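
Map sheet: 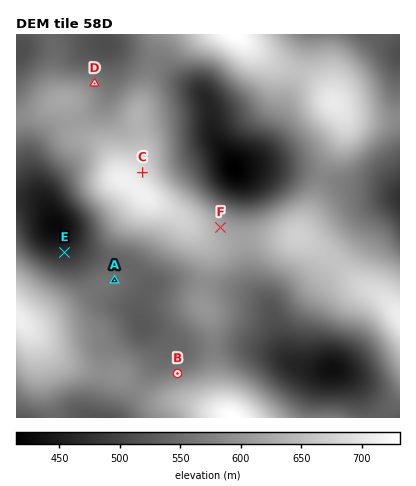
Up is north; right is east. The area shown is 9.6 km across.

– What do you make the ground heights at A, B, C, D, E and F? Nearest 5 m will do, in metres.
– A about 555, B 575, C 690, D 575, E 470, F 625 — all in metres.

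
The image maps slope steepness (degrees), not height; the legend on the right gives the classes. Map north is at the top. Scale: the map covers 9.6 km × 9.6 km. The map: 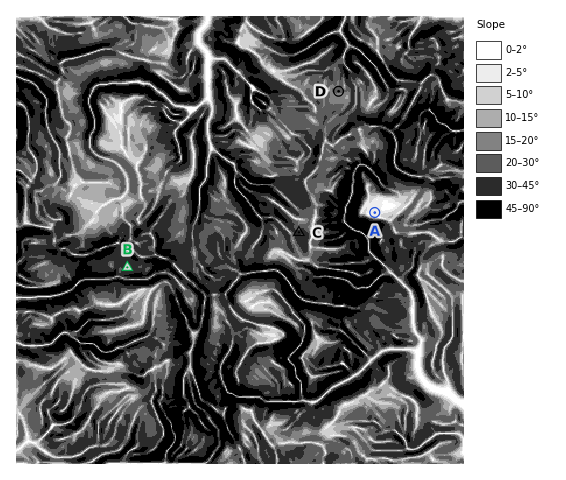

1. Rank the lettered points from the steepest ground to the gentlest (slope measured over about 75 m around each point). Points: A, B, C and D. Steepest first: B C D A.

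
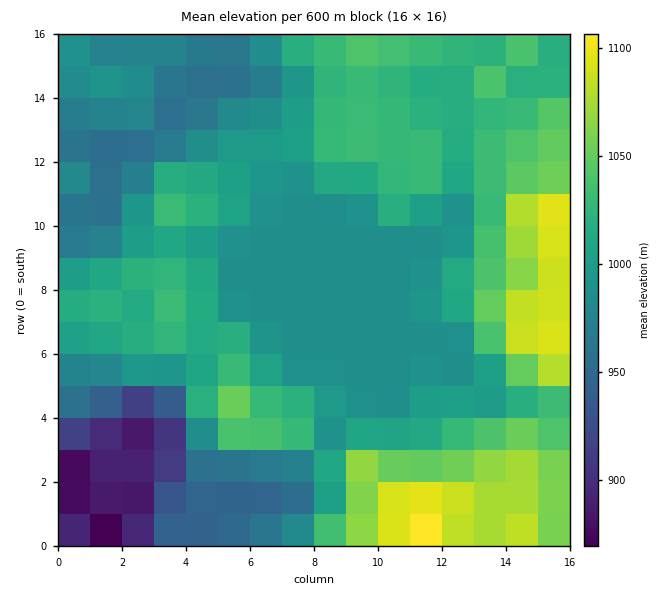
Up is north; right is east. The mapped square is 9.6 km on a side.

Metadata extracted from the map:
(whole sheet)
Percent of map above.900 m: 96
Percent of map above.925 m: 94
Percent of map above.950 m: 91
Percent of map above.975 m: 79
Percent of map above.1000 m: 51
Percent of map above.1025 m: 31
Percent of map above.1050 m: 14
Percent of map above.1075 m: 7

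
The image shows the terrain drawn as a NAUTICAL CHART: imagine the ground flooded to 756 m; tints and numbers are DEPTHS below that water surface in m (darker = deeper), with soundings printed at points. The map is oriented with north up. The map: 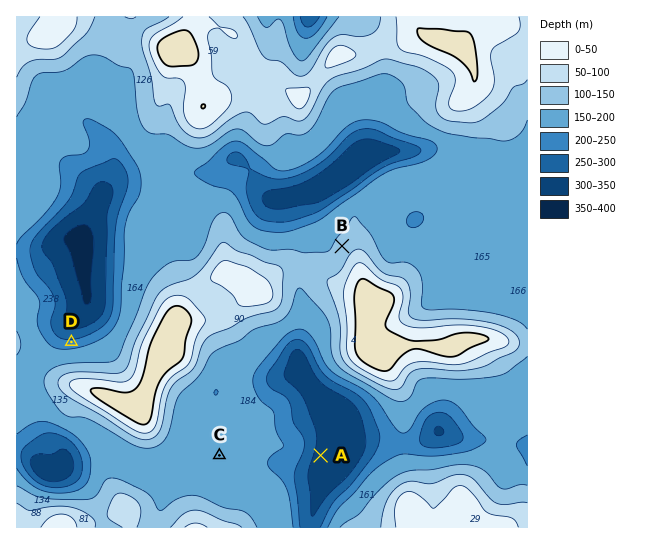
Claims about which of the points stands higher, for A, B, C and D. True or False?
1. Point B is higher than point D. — True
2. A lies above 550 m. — False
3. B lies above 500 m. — True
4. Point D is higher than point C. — False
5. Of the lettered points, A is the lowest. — True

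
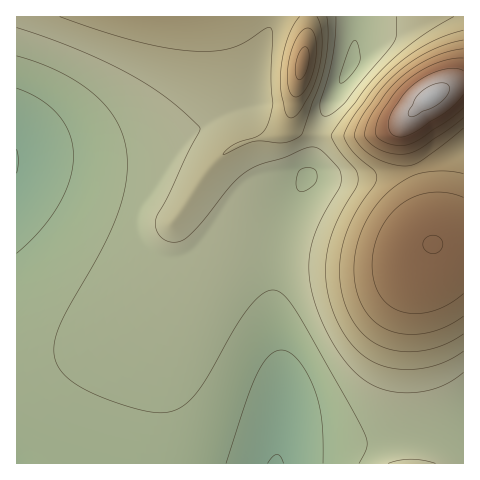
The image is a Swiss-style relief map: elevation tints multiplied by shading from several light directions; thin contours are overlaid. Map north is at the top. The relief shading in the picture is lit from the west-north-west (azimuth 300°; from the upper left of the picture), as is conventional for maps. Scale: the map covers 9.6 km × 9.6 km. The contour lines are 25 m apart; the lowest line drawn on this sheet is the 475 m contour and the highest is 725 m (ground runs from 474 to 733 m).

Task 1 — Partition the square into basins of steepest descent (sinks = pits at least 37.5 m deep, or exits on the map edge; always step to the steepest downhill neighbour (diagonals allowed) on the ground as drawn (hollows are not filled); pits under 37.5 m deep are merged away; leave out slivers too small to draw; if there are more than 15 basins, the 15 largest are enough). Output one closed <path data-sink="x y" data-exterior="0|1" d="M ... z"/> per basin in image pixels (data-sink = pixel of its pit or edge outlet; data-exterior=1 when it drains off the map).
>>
<path data-sink="276 463" data-exterior="1" d="M308 16l-90 1 8 22 12 58 13 43-21 9-18 16-33 49 0 2 24 22 1 7-9 18-16 20-26 23-31 23-33 18-32 14-24 7-17 2 1 94 447-1 0-380-10 1-20 10-10 7-24 23-17 9-29 3-24 0-30-6-9-8 0-10 14-62z"/><path data-sink="17 161" data-exterior="1" d="M217 16l-201 1 1 353 16-2 24-7 32-14 33-18 45-34 19-21 12-17 6-12 0-4-25-25 0-2 33-49 18-16 21-9-13-43-12-58z"/><path data-sink="349 68" data-exterior="0" d="M463 16l-154 0-4 34-14 62 1 12 8 6 7 3 23 3 39-1 14-2 14-6 27-26 30-17 10-2z"/>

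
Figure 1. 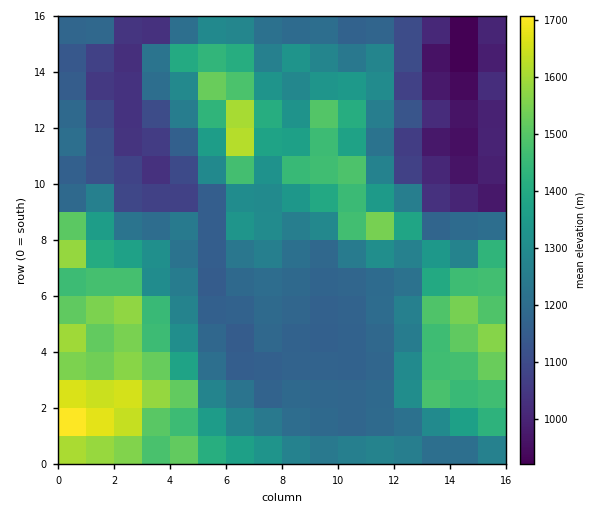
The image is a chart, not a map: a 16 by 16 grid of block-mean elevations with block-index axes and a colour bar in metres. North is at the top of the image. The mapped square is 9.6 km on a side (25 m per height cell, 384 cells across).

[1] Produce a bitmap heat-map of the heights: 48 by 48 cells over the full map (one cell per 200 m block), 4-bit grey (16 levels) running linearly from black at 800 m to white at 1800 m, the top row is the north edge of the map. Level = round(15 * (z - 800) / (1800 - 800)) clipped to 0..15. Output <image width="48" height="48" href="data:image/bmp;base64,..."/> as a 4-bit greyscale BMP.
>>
<image width="48" height="48" href="data:image/bmp;base64,Qk32BAAAAAAAAHYAAAAoAAAAMAAAADAAAAABAAQAAAAAAIAEAAATCwAAEwsAABAAAAAAAAAAAAAAABEREQAiIiIAMzMzAERERABVVVUAZmZmAHd3dwCIiIgAmZmZAKqqqgC7u7sAzMzMAN3d3QDu7u4A////AMzLu8zMq7y5qqmZiIiHd3h3d3d3ZmZnd8zMy7u7qqu5mpiYiHd3Znd3eId2ZmZnd83d3cuqqaqoiYeIh2ZmZmZ3d3ZmZmZniN7u7d3KqZmZiHeHdmZmZmZmZmZmZnd3iO7t3d3cupq6l3d3dmZmZmZmZmZneImZqu7d3czMuruphnh2ZmZmZmZmZmZ4mqqru93d3dzMzMuodndmZmZmZmZmZniJu6qqu93dzd3czMuYdnZmZmZmZmZmZniKuqqqq93Mzd3Lu8qYdnZVVWZmZmZmZnebqqqqmby7vMzLurqHZmZVVWZmZmZmZneaqqqqqbu7u7vMy5mHZlVVZmVmZmVmZneaqqq7u8u7u7u7updmZlVVZmVVVVVmZmeKqqq8zNy7u7u7qYd2ZlVWZmZVVWZmZmeJuqq8zNy7q7vKqYh2ZVVmZmVVVmZmZmZ4u6q8zMy7q7y7qoh2ZVVmZmZVVmZmZmeIq7u7u8y6vMzLuod2VVVmZmZlVWZmZneKq7u7qrqrvMzLqYdmVVZmZmZmVWZmZmeKvMu7qrmrzMy6mId2VVZmZmZmZmZmZmZ4rLu7qqmrzLuph3d2VWZmZmZmZmZmZmZnq6u7qrmaq6uYd3d2VWZmZmZmZmZmZmZ3mqqrqrqZiZqYh2d2VVZmZmZmZmZmZmZ4qZiqqcu6h5qZh2ZmVWZndmZmZmZnZnd3mJiaqcy6mImYiHZmVWZ3d2ZmZmZ4d4d4iIZ5qsy7qHmHeHZmVWeHh3dmZniZmYdnmHVYqsy7qHh2Z3dmZXiYiHdmZ4m7uph2iHZWibuplndlZ3d2VXmYd3d3eJu7zLl1VndkaJqphmZVZmZmVWiYd3d3iaurvMp1RFVUVWeZdlVFVURERXiId3d3irqqqqp0NDQzM1V4hlRERERFZniHh3iImqqYd3dUMzMzIlVWdlRDQ0RFZ3iHiJqpmqqZhmVUMzMzIlVVVERENERVeYmYiJu5qqqphlVUMyIzMlVVVVRDNERWeqqoeIq6qquodUREMyIzM2ZlVURDRERWetypiIm6qquodkMzMiIjNHdlVUQzRFVmi925iJmqqpqpdUQzIiIiNHZlVEQzRFZnit25iIiZqpiIZVQzIiIiNGZVREMzRVZ3is3KmHiau5d2ZVQzMzIiNGZVREQ0RVaJms3cmHiby5h2ZlVDMzMiM3ZVREM0RWeIm83LmHiJvLmYdmVUMzMiM3ZURENFVWeJqryqh3iJqqqpdlVUQyIjM2ZURDRFZmeJvLyZh3h4mZmZhlREMyIjQ2VURDRVZ2eKvMuYl3d4iIiIhlQzMiIjRGVUMzRFd3iry6qXiHd3d3iIhlQyIiIjQ2VEQyNFeImru6mXiIiHZneHh1QzIiIjM2VERCRVeJmqmamXeIiIdmZ3eGRDIiIiM2VVVDNFZ5qYiJiXZniIiHZmZ2VDIiEiM1VVVTI0RoiHeIeHZmZ3d3dVZ2VUMiEjM1VmZUMiJGZneHd3ZmZmZmZWdlVVQyEjQ2d3dlVEM0RWiHZmZlVVVlVEVUMzMiEjMw=="/>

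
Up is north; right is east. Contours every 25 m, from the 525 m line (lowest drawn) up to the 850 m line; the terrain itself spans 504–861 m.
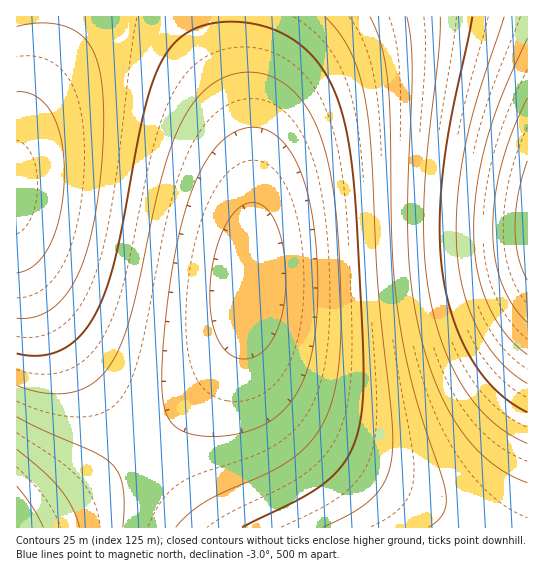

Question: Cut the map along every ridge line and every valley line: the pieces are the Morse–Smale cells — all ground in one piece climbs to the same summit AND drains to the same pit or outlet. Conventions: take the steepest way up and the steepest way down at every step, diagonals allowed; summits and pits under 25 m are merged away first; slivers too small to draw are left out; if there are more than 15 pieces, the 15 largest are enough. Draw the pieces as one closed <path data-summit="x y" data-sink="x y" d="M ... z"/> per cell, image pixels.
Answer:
<path data-summit="527 225" data-sink="250 281" d="M527 16l-299 1 1 26 18 79 5 43 0 90-5 63-7 23-19 32-44 47-33 27 63 81 321-1z"/><path data-summit="17 189" data-sink="250 281" d="M227 16l-180 0-7 46-15 41-9 35 0 107 8 22 15 31 25 43 33 48 46 59 34-28 44-47 19-32 7-23 5-63 0-90-5-43-18-79z"/><path data-summit="17 189" data-sink="17 527" d="M17 245l0 283 25-12 36-21 43-30 22-18-46-58-40-59-28-51z"/><path data-summit="527 225" data-sink="17 527" d="M143 448l-65 47-36 21-25 11 189 1z"/><path data-summit="17 189" data-sink="17 527" d="M46 16l-30 1 1 120 27-91 3-17z"/>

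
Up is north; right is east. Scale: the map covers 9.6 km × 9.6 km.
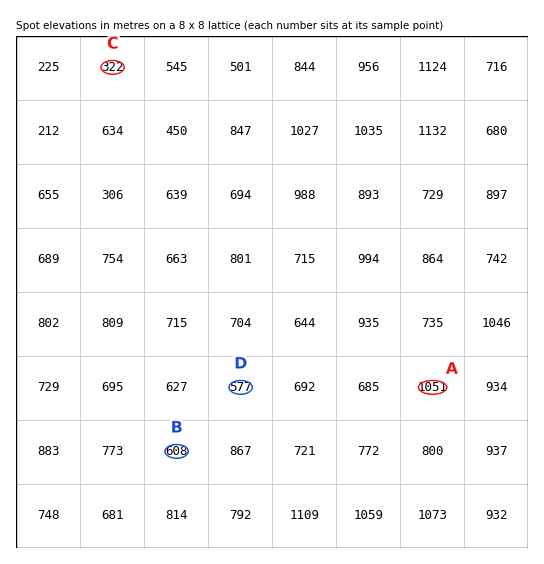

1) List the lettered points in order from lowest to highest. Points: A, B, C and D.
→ C D B A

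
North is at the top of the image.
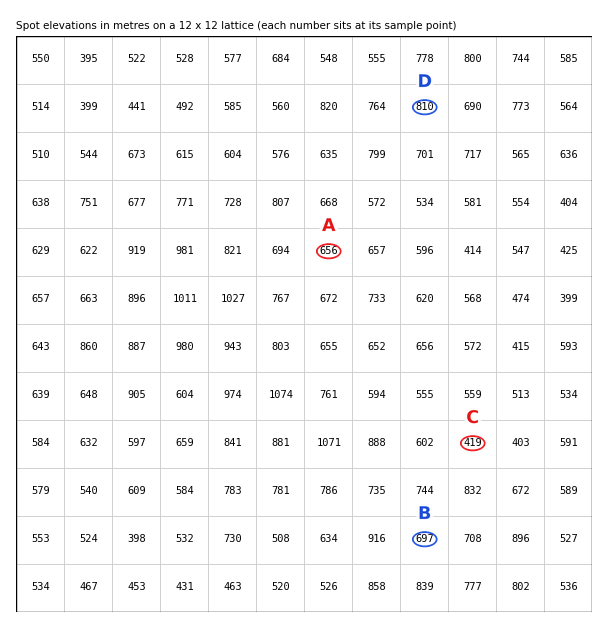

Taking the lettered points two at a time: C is below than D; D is above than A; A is below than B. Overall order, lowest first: C A B D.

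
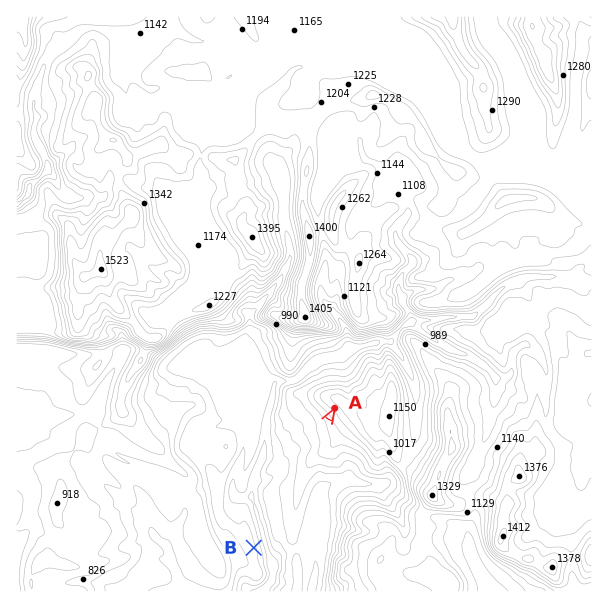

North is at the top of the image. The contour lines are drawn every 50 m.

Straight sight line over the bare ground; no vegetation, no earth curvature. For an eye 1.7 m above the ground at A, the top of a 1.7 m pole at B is visible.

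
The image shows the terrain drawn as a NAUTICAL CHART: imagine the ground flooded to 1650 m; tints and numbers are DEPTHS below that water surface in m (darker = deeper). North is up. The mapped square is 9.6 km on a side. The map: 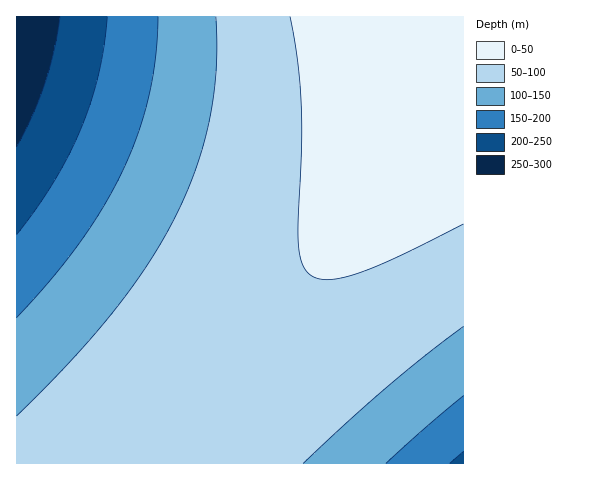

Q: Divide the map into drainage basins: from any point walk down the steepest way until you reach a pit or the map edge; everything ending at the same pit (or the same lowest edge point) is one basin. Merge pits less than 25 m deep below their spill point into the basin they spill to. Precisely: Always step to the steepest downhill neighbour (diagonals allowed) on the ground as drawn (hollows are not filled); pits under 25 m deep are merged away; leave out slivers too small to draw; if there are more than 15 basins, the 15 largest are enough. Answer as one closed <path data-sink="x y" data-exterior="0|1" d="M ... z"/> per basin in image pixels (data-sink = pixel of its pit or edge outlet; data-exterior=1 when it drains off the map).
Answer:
<path data-sink="17 17" data-exterior="1" d="M458 16l-442 1 1 447 129-1 2-7 59-61 70-80 43-53 42-58 32-47 26-45 28-60 10-32z"/><path data-sink="463 463" data-exterior="1" d="M463 16l-5 1-15 46-23 49-32 54-34 50-77 99-70 80-59 61-2 8 318-1z"/>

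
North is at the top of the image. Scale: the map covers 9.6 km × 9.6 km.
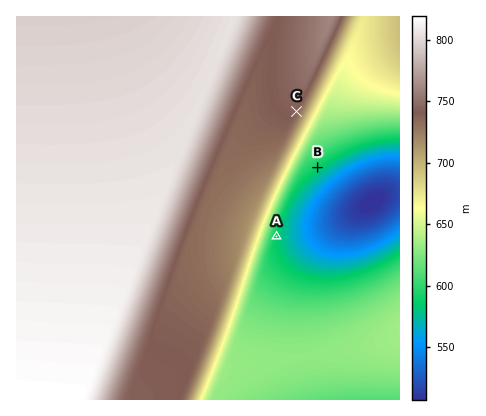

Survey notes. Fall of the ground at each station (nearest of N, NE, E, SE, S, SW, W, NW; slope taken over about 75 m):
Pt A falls E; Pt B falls SE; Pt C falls SE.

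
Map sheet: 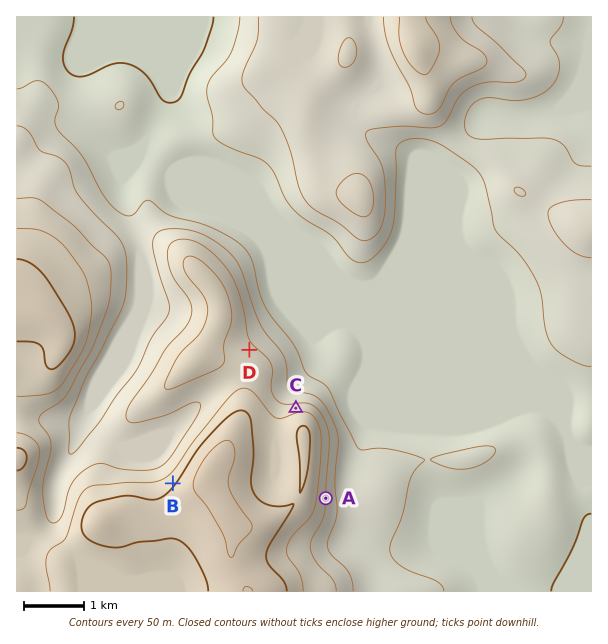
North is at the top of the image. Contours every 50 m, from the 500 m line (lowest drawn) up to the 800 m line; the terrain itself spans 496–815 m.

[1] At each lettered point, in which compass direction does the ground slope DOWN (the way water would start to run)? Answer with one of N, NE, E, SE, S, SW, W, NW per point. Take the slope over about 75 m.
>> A E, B NW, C N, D NE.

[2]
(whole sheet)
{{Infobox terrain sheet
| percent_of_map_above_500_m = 97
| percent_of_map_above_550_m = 59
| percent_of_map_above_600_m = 41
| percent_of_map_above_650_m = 25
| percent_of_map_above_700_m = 16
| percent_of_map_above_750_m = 7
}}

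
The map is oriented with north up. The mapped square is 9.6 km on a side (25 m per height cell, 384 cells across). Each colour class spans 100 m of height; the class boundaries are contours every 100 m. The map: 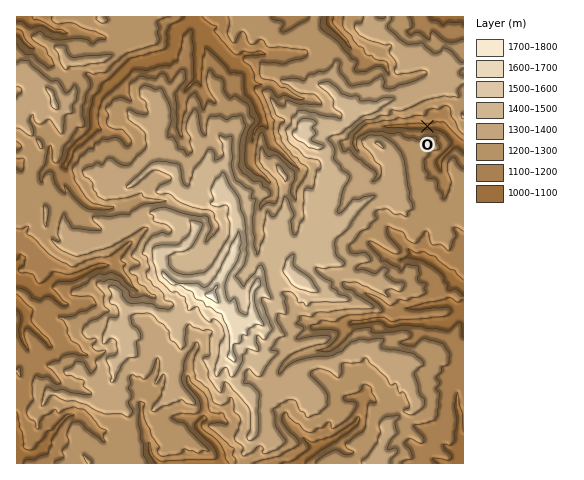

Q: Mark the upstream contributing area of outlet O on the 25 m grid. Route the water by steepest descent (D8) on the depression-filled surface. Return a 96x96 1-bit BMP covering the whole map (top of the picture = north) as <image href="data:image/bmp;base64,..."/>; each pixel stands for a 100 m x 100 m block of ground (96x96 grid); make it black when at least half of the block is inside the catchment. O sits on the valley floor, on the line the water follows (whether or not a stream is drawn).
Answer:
<image width="96" height="96" href="data:image/bmp;base64,Qk2+BAAAAAAAAD4AAAAoAAAAYAAAAGAAAAABAAEAAAAAAIAEAAATCwAAEwsAAAIAAAAAAAAA////AAAAAAAAAAAAAAAAAAAAAAAAAAAAAAAAAAAAAAAAAAAAAAAAAAAAAAAAAAAAAAAAAAAAAAAAAAAAAAAAAAAAAAAAAAAAAAAAAAAAAAAAAAAAAAAAAAAAAAAAAAAAAAAAAAAAAAAAAAAAAAAAAAAAAAAAAAAAAAAAAAAAAAAAAAAAAAAAAAAAAAAAAAAAAAAAAAAAAAAAAAAAAAAAAAAAAAAAAAAAAAAAAAAAAAAAAAAAAAAAAAAAAAAAAAAAAAAAAAAAAAAAAAAAAAAAAAAAAAAAAAAAAAAAAAAAAAAAAAAAAAAAAAAAAAAAAAAAAAAAAAAAAAAAAAAAAAAAAAAAAAAAAAAAAAAAAAAAAAAAAAAAAAAAAAAAAAAAAAAAAAAAAAAAAAAAAAAAAAAAAAAAAAAAAAAAAAAAAAAAAAAAAAAAAAAAAAAAAAAAAAAAAAAAAAAAAAAAAAAAAAAAAAAAAAAAAAAAAAAAAAAAAAAAAAAAAAAAAAAAAAAAAAAAAAAAAAAAAAAAAAAAAAAAAAAAAAAAAAAAAAAAAAAAAAAAAAAAAAAAAAAAAAAAAAAAAAAAAAAAAAAAAAAAAAAAAAAAAAAAAAAAAAAAAAAAAAAAAAAAAAAAAAAAAAAAAAAAAAAAAAAAAAAAAAAAAAAAAAAAAAAAAAAAAAAAAAAAAAAAAAAAAAAAAAAAAAAAAAAAAAAAAAAAAAAAAAAAAAAAAAAAAAAAAAAAAAAAAIAAAAAAAAAAAAAAAcAAAAAAAAAAAAAAA+AAAAAAAAAAAAAAA+AAAAAAAAAAAAAAA/AAAAAAAAAAAAAAAfgAAAAAAAAAAAAAAfwAAAAAAAAAAAAAAP4AAAAAAAAAAAAAAP8AAAAAAAAAAAAAAP+AAAAAAAAAAAAAAH/AAAAAAAAAAAAAAD/gAAAAAAAAAAAAAD/4AAAAAAAAAAAAAD/+AAAAAAAAAAAAAB//AAAAAAAAAAAAAB//gAAAAAAAAAAAAB//gAAAAAAAAAAAAB//gAAAAAAAAAAAAB//gAAAAAAAAAAAAB//gAAAAAAAAAAAAD//4AAAAAAAAAAAAD//+AAAAAAAAAAAAH///AAAAAAAAAAAAf///wAAAAAAAAAAA////wAAAAAAAAAAB////wAAAAAAAAAAAA///wAAAAAAAAAAAAP//wAAAAAAAAAAAAD//wAAAAAAAAAAAAD//wAAAAAAAAAAAAB//gAAAAAAAAAAAAAH/AAAAAAAAAAAAAAD+AAAAAAAAAAAAAAAYAAAAAAAAAAAAAAAAAAAAAAAAAAAAAAAAAAAAAAAAAAAAAAAAAAAAAAAAAAAAAAAAAAAAAAAAAAAAAAAAAAAAAAAAAAAAAAAAAAAAAAAAAAAAAAAAAAAAAAAAAAAAAAAAAAAAAAAAAAAAAAAAAAAAAAAAAAAAAAAAAAAAAAAAAAAAAAAAAAAAAAAAAAAAAAAAAAAAAAAAAAAAAAAAAAAAAAAAAAAAAAAAAAAAAAAAAAAAAAAAAAAAAAAAAAAAAAAAAAAAAAAAAAAAAAAAAA="/>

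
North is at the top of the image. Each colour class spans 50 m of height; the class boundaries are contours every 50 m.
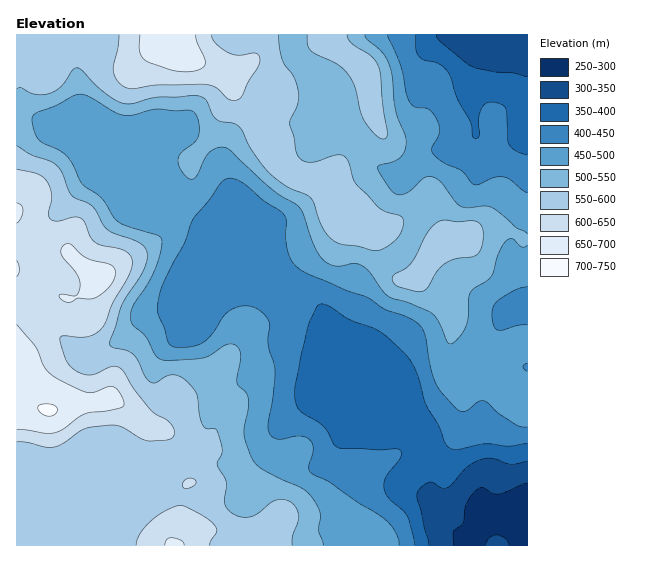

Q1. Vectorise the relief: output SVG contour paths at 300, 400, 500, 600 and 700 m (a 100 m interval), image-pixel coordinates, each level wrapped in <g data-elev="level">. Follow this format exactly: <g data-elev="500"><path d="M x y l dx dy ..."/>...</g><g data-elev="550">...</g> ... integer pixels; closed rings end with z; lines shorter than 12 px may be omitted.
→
<g data-elev="300"><path d="M454 545l-1-13 10-9 3-19 11-14 6-2 10 5 6 1 28-11"/><path d="M509 545l-4-6-8-4-7 2-5 8"/></g><g data-elev="400"><path d="M414 545l0-8-7-21-4-5-14-13-5-10 2-11 14-18 1-4 0-4-6-2-17 1-40-2-4-3-10-18-22-14-5-8-2-16 6-33 8-32 9-19 4-1 5 1 23 15 28 11 10 6 18 18 11 18 9 32 13 22 6 16 5 5 8 1 27-5 24 2 18-3"/><path d="M527 155l-11-4-7-7-3-33-1-4-6-3-9-2-7 4-4 13 0 17-2 3-4-2-2-14-14-24-8-26-10-9-14-4-6-3-3-8-1-14"/></g><g data-elev="500"><path d="M323 545l-4-14 1-19-9-16-10-8-21-9-19-11-6-5-4-7-7-23 4-25 0-9-2-6-8-8-1-4 4-24-3-9-4-4-7 0-18 12-12 3-31 1-5-1-5-3-10-19-14-13-2-8 3-11 15-21 8-16 5-19 1-10-4-4-32-9-10-6-14-21-20-15-9-20-6-8-8-6-17-7-4-4-5-14 0-9 5-4 16-6 19-10 6-2 10 2 25 16 11 3 8 0 24-6 36 2 3 4 3 6-1 15-4 7-13 10-3 7 2 8 6 8 5 3 4-1 11-22 7-6 9-3 7 2 42 40 28 18 5 8 11 32 8 13 6 4 6 2 19-3 9 3 7 7 11 16 7 7 22 7 24 12 6 9 7 18 3 2 4-2 5-5 7-11 2-10 1-19 2-5 20-16 7-21 7-13 6-4 11 9 3 0 2-2"/><path d="M527 234l-12-7-11-11-13-9-6-1-19 2-7-2-18-23-8-6-6 0-4 1-12 12-8 4-6 0-7-5-11-17-1-5 16-6 7-4 4-8 1-10-10-28-4-35-3-12-7-12-14-12-3-5"/></g><g data-elev="600"><path d="M210 545l1-5 6-8-2-7-13-10-21-10-16 6-14 10-11 12-4 12"/><path d="M184 488l5 0 5-2 2-3-1-3-5-2-5 2-3 4z"/><path d="M17 442l10 0 19 5 8 0 9-4 22-14 25-4 11 2 20 11 8 3 20-1 4-3 2-5-2-5-4-6-14-7-6-6-15-19-9-16-5-5-9-1-16 7-8 1-11-4-9-9-6-18-1-7 3-1 24 1 7-3 7-5 5-8 8-20 16-28 2-8 0-6-3-5-6-4-21-5-8-4-4-5-5-14-4-4-7-1-16 4-7-1-3-7 4-18-5-14-9-7-21-5"/><path d="M119 35l-6 36 4 9 7 7 9 2 24-4 49-1 11 4 12 11 4 1 5 0 4-4 7-15 9-14 2-6-1-5-4-3-16 2-10-2-13-9-3-5-2-4"/></g><g data-elev="700"><path d="M47 416l5 0 4-3 1-4-1-2-7-3-10 1-1 3 1 3z"/></g>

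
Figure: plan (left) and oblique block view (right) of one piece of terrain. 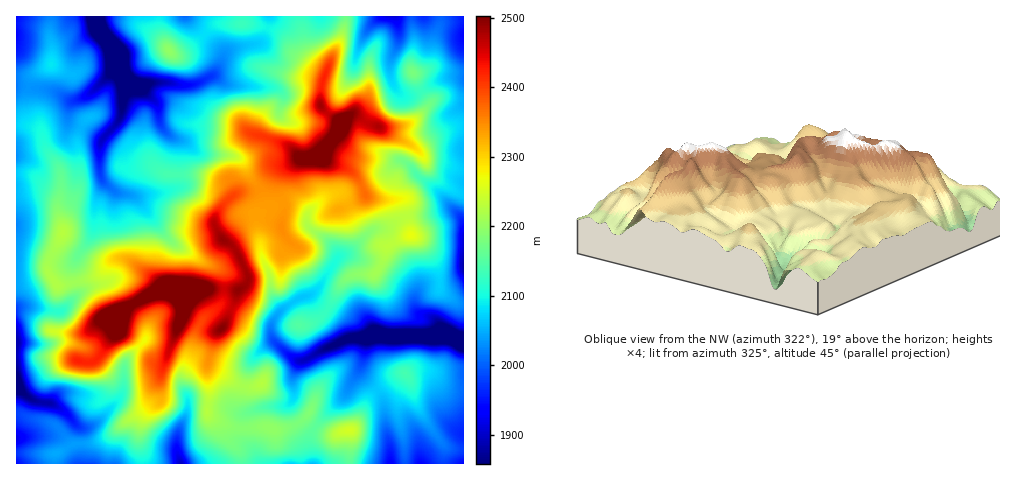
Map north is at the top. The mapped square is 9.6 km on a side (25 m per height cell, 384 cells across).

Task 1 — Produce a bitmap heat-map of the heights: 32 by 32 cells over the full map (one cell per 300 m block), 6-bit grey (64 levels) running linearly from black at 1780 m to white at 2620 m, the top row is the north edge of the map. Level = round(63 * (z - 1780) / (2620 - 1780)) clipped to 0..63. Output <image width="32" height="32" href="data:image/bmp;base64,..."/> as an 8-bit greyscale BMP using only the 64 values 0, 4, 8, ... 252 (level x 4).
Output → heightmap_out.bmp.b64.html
<image width="32" height="32" href="data:image/bmp;base64,Qk02CAAAAAAAADYEAAAoAAAAIAAAACAAAAABAAgAAAAAAAAEAAATCwAAEwsAAAABAAAAAAAAAAAAAAEBAQACAgIAAwMDAAQEBAAFBQUABgYGAAcHBwAICAgACQkJAAoKCgALCwsADAwMAA0NDQAODg4ADw8PABAQEAAREREAEhISABMTEwAUFBQAFRUVABYWFgAXFxcAGBgYABkZGQAaGhoAGxsbABwcHAAdHR0AHh4eAB8fHwAgICAAISEhACIiIgAjIyMAJCQkACUlJQAmJiYAJycnACgoKAApKSkAKioqACsrKwAsLCwALS0tAC4uLgAvLy8AMDAwADExMQAyMjIAMzMzADQ0NAA1NTUANjY2ADc3NwA4ODgAOTk5ADo6OgA7OzsAPDw8AD09PQA+Pj4APz8/AEBAQABBQUEAQkJCAENDQwBEREQARUVFAEZGRgBHR0cASEhIAElJSQBKSkoAS0tLAExMTABNTU0ATk5OAE9PTwBQUFAAUVFRAFJSUgBTU1MAVFRUAFVVVQBWVlYAV1dXAFhYWABZWVkAWlpaAFtbWwBcXFwAXV1dAF5eXgBfX18AYGBgAGFhYQBiYmIAY2NjAGRkZABlZWUAZmZmAGdnZwBoaGgAaWlpAGpqagBra2sAbGxsAG1tbQBubm4Ab29vAHBwcABxcXEAcnJyAHNzcwB0dHQAdXV1AHZ2dgB3d3cAeHh4AHl5eQB6enoAe3t7AHx8fAB9fX0Afn5+AH9/fwCAgIAAgYGBAIKCggCDg4MAhISEAIWFhQCGhoYAh4eHAIiIiACJiYkAioqKAIuLiwCMjIwAjY2NAI6OjgCPj48AkJCQAJGRkQCSkpIAk5OTAJSUlACVlZUAlpaWAJeXlwCYmJgAmZmZAJqamgCbm5sAnJycAJ2dnQCenp4An5+fAKCgoAChoaEAoqKiAKOjowCkpKQApaWlAKampgCnp6cAqKioAKmpqQCqqqoAq6urAKysrACtra0Arq6uAK+vrwCwsLAAsbGxALKysgCzs7MAtLS0ALW1tQC2trYAt7e3ALi4uAC5ubkAurq6ALu7uwC8vLwAvb29AL6+vgC/v78AwMDAAMHBwQDCwsIAw8PDAMTExADFxcUAxsbGAMfHxwDIyMgAycnJAMrKygDLy8sAzMzMAM3NzQDOzs4Az8/PANDQ0ADR0dEA0tLSANPT0wDU1NQA1dXVANbW1gDX19cA2NjYANnZ2QDa2toA29vbANzc3ADd3d0A3t7eAN/f3wDg4OAA4eHhAOLi4gDj4+MA5OTkAOXl5QDm5uYA5+fnAOjo6ADp6ekA6urqAOvr6wDs7OwA7e3tAO7u7gDv7+8A8PDwAPHx8QDy8vIA8/PzAPT09AD19fUA9vb2APf39wD4+PgA+fn5APr6+gD7+/sA/Pz8AP39/QD+/v4A////ADxETExERExQYGBMLERgaHBwbGxkZGBscGhMNDw4OEA4NEBITExQXGRwaFA4WGx0eHR0eHRwcHyAeFQ8REBARDw0PEREPEhkeHx4YERceHx8fHx8eHR0gIiAXERMREhAODw8PDREVFh0iJCEYGCAgHh0dHBsdHRobHBcTFBQTERAKCQoPFRcYGSEnKB4ZISAfHx0bGBodGBUXFhUWFxQSEQYQExQYGhsbISoqIB0jIiEgIR0WGBsYExQVFxkZFRQSChYdIycoIx0iLC4kIygmIh4fHRMRFhgUERQYGhkWFRINGiErLy8sISMsMConKigiGxoXDgoLEBIPEBMWFhQTDwwWHiYrLzIuJygvMCosLSYfFhASEwwHCAgICAgJCAcEDhohJS0zNzguKC41LzA0LiUYExkbGBEKBwQFBQUEAwURFxsdJjM5OTIsLjY0LzIyKR0UGBoaGBMODRAPDAoKDxIVGxwfKDA1NjUzOjkzMTMvJBkWFxgaFxMUFhMPERMTFBgfIB8hJCgvNjw+Ojg0NDQoIB0XFxocGhwaFhIUFRIVHCEgICIjJSowNDQzMS8xNCkkIx4aGR0fIB0ZFhYVDhUcIB8eISUoKikpKCgqLTIxJigoJiAaGh0fIBwaGRcNFBogIB0dISMkJCIhJS0yNC0mKSopIxwbHSAhISAeGA4UGB8hHhoaGxwdHSEnLzQwKygqKiUhICEgHyEjIx8YDxQXHiAdGBgYGBgbICcuMSwqKiopIyQnJyUiIiIhHRcQFRgdHhwXFhUVFhoeIyguLSoqKiomJSgpKSkmJCIcFRIWGRwdHBYSExUWGBodJCotLCorKiooKCgrKSUjIRoWFhYYGxwaFBIXGBkaGxwiKSoqKy0vLi0tLCwmIiEcGxgWFRcaGhkSEhgZGhoZGh0iJScsLzM2NzUwLCYhHh8hGRYUGBkXFg8OFhcZFxYWGR8kKS0vMzQ3NzIsJyQkJiEZFRYYFxQVEAoRFRYSExYZICguLi0sKzE3Ni8vLykkHRkWFhcWExQUDgkREhAWFxkfKCsoIyMnLjU5NDMuJyMcGBYVFRQREBIQBwsNDhQWGBshIyEfICgyMDAyLSEbHR0YFRMTEhEPCwwFBQcNDxEUFRcYGRsdJS8qJSkoGxgaGxkVExQUFBQOBwMECAsODw8RFBcZGx8lLSsgICIYGRwaFhMRFBYVFBEGAgsTGBoYFBIUGBobHiMpLR8aHBUZHBoWEg4SFRMRDgQDDRceHhoWExQWFxkdHyIpIRcZFRQXFRMODREUEg8HAgsUGRwaFxYWFhcXGRscHB8gFRUTEBQSEQ0OERIRDQMHEhYYGBUUFhgZGhgYGRoZGh0WDw0NEBARDg="/>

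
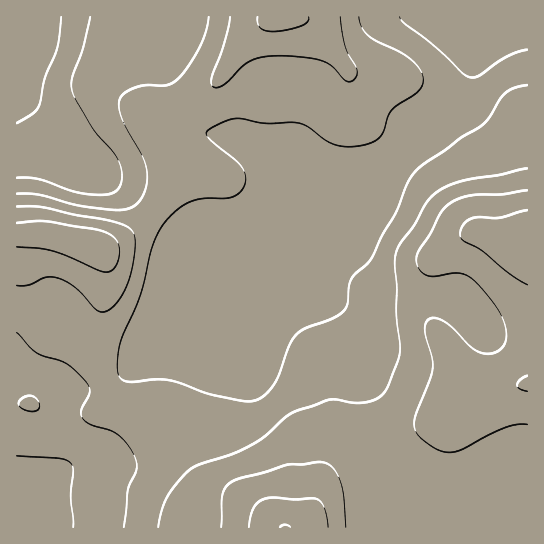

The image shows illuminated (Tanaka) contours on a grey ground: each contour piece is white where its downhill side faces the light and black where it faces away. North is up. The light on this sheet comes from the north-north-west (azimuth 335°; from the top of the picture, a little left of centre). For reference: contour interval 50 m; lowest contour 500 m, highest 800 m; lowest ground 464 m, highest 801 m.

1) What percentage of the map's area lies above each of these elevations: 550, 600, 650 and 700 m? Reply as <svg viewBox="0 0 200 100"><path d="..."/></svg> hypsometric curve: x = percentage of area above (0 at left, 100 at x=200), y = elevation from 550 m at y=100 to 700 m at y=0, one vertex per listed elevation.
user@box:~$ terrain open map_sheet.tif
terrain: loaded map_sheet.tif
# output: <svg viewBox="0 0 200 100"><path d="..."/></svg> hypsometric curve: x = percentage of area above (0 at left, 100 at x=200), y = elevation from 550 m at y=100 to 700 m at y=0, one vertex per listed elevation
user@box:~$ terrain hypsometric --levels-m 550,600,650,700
<svg viewBox="0 0 200 100"><path d="M183 100l-65-33-55-34-39-33"/></svg>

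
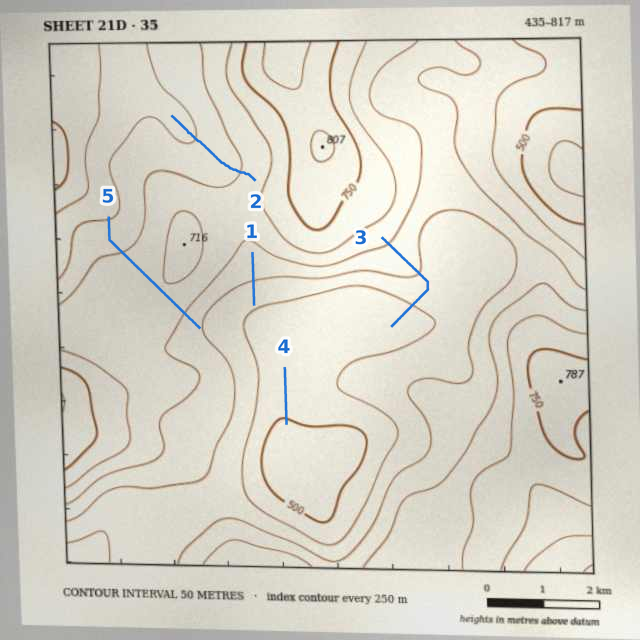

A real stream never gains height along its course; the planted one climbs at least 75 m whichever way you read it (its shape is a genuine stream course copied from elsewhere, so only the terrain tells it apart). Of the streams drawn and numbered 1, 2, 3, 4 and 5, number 5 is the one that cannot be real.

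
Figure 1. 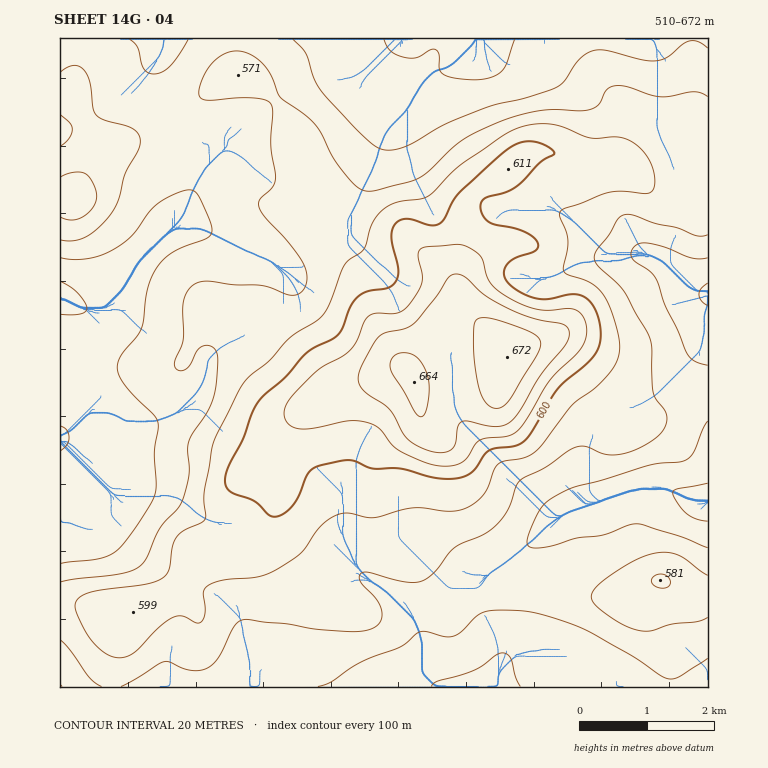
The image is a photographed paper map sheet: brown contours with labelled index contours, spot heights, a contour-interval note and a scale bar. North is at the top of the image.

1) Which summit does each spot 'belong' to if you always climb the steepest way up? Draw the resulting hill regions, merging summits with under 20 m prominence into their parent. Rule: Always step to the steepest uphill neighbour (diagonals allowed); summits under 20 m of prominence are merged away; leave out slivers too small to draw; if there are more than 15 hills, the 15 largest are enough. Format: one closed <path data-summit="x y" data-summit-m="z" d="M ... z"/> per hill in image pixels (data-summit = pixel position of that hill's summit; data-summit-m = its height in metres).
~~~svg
<path data-summit="507 357" data-summit-m="672" d="M708 38l-544 1-3 14-10 18 0 17 3 10 9 16 11 12 15 10 23 11 1 9-13 22-19 42-37 36-20 33-13 15-13 6-9 0-22-10-7 0 0 387 433 0 8-21 0-15-16-34-5-18 2-16 11-12 10-5 22-17 36-32 17-9 49-17 15-3 22 0 32 13 12 0z"/><path data-summit="660 580" data-summit-m="581" d="M664 488l-22 0-15 3-49 17-17 9-27 25-31 24-10 5-9 9-4 8 2 19 19 44 0 15-6 21 213 0 0-185-12-1z"/><path data-summit="76 198" data-summit-m="589" d="M163 38l-103 1 0 259 29 12 9 0 13-6 13-15 20-33 19-20 13-9 9-14 3-12 13-27 12-18-1-9-23-11-15-10-11-12-9-16-3-10 0-17 13-27z"/>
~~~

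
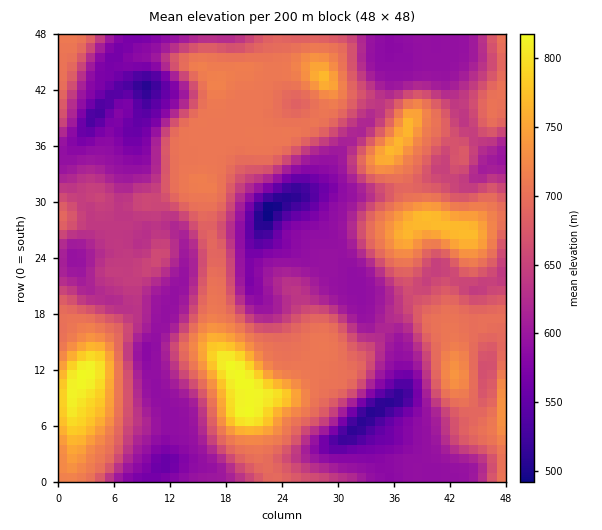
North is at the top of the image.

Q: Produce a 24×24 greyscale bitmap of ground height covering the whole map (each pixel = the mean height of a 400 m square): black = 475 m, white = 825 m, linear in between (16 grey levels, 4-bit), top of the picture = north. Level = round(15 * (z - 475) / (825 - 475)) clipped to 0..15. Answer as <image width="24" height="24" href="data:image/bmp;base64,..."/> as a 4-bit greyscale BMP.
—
<image width="24" height="24" href="data:image/bmp;base64,Qk2WAQAAAAAAAHYAAAAoAAAAGAAAABgAAAABAAQAAAAAACABAAATCwAAEwsAABAAAAAAAAAAAAAAABEREQAiIiIAMzMzAERERABVVVUAZmZmAHd3dwCIiIgAmZmZAKqqqgC7u7sAzMzMAN3d3QDu7u4A////ALqGREVXmZd2VVVVabunVEV5qYZERFVWecy4ZVabu5dCNEVomt3JZVau7bl0IkV5mu7JZVe+/sqYQiWKmu/ZZXnP7LqqdTarmc7ZVYvuyqqqllermay4VYvcqqqpdliqmaqYZWq6h4mXVnmqqph3ZVioVnd1VnmZmXZ3dlinRnZVVoiIeGZ3d2eWRVVVaKiJmGZ3eGeWRFVVirqruYd3d2iWIkVWm8zNypd3d4mWMSNVirzLund3eKqoUyNFaJmYiWZlWKqph1RWmqmIZlVVV6qqqoZWrLqJdlRUR6qqqqmGesuYd3M0NYqqqqqoaLuXioU0I1mqqpqqh4mHmpZDI2mqqqvKdVZWeadERpqqqqu5ZVVVaalkRWeHiZqYZVVVaQ=="/>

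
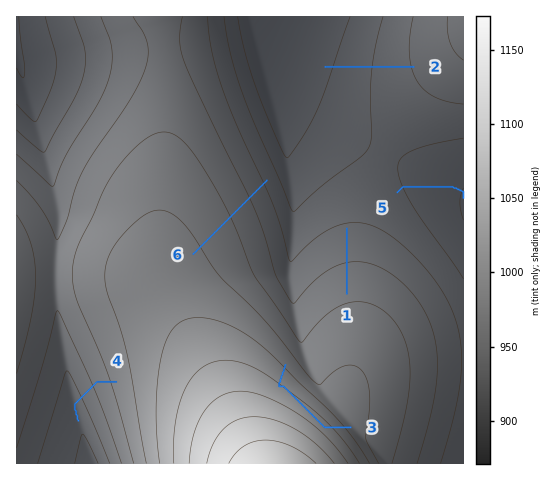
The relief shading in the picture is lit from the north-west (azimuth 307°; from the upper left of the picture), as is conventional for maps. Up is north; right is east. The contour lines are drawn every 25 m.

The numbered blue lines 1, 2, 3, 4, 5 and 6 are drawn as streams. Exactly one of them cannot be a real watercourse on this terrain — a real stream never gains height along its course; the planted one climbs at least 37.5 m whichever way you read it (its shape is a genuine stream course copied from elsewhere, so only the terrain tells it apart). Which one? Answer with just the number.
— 3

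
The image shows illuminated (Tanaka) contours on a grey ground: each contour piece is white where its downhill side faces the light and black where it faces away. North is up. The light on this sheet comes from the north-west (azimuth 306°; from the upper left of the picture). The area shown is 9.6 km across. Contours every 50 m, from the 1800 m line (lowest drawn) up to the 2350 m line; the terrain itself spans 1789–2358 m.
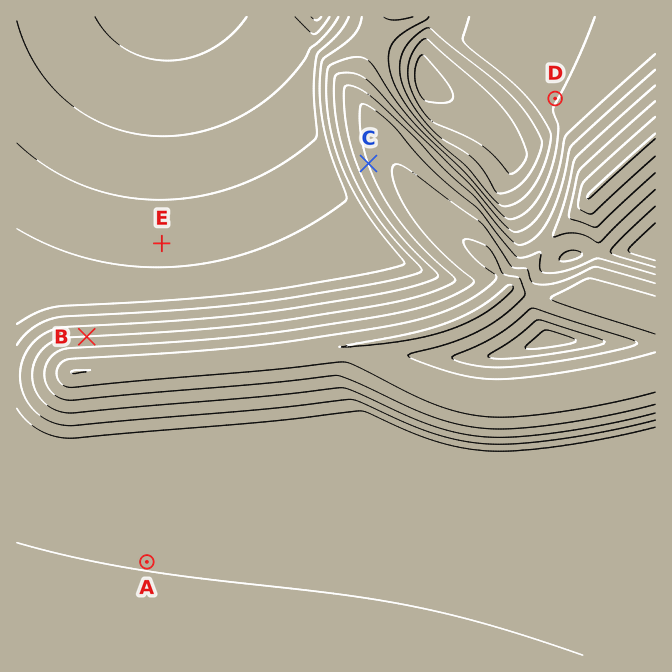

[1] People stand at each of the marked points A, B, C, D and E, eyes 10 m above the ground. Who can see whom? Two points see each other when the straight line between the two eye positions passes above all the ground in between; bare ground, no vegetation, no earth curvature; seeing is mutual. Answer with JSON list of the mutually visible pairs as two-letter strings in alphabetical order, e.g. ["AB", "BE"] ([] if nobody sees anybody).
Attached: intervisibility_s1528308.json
["BC", "BE", "CE"]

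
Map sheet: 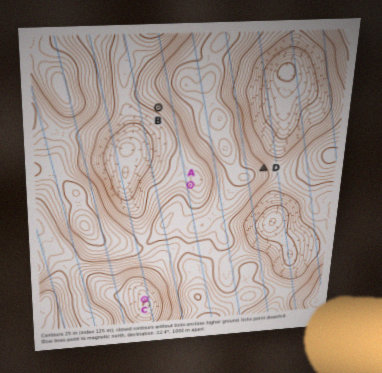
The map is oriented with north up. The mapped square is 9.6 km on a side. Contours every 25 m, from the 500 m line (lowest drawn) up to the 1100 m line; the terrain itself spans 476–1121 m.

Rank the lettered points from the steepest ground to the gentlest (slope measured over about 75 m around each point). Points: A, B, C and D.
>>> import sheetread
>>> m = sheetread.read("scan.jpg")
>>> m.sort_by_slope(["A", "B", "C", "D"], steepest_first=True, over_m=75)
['D', 'B', 'A', 'C']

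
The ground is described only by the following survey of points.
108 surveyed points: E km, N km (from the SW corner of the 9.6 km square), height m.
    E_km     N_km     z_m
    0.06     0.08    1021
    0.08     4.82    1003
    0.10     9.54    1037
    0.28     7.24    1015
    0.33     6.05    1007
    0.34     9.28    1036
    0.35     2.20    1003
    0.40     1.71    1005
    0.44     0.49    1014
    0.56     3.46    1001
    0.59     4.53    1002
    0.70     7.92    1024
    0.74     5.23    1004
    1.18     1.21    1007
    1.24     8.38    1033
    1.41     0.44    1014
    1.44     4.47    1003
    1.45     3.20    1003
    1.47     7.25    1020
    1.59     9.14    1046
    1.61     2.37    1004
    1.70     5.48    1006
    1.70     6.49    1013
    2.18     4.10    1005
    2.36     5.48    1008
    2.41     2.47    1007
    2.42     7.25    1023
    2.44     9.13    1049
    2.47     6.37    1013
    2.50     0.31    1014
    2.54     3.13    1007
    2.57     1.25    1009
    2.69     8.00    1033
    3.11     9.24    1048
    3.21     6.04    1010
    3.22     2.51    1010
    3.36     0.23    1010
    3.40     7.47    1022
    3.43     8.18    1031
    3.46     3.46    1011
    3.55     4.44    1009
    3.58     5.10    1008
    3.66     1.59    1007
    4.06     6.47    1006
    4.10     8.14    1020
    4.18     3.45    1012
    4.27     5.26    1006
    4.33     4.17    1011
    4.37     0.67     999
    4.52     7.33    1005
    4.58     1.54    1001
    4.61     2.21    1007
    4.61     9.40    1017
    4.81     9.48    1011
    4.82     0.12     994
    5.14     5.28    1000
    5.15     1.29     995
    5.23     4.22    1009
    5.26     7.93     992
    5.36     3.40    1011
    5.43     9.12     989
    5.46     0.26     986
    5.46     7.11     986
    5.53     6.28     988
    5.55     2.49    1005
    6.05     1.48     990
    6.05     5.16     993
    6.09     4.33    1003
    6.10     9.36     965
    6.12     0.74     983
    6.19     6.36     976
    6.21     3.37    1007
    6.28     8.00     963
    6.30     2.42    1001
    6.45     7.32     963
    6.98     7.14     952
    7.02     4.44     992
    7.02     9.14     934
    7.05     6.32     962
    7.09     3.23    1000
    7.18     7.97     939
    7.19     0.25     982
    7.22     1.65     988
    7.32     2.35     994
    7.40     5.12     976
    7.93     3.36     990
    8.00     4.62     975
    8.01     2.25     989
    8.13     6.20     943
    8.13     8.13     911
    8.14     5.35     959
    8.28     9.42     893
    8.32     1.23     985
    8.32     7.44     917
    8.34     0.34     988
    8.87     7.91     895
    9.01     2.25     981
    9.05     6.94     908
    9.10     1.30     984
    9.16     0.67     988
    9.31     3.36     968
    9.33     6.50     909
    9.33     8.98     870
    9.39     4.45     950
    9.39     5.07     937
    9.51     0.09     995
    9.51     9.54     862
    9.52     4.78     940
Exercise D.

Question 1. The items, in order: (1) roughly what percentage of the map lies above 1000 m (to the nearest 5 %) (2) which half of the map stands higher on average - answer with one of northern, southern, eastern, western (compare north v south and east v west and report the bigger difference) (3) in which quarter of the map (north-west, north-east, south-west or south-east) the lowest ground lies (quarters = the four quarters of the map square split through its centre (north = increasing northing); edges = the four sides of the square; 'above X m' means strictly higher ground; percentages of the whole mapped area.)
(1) Roughly 55 % of the ground is higher than 1000 m.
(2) Taken as a whole, the western half is higher than the eastern.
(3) The lowest point lies in the north-east quarter of the map.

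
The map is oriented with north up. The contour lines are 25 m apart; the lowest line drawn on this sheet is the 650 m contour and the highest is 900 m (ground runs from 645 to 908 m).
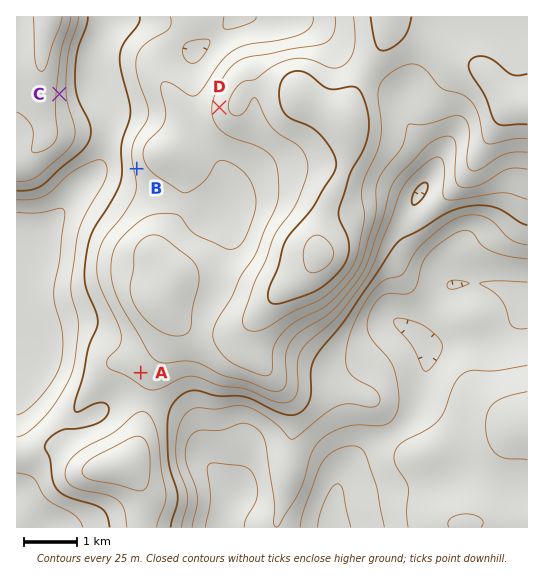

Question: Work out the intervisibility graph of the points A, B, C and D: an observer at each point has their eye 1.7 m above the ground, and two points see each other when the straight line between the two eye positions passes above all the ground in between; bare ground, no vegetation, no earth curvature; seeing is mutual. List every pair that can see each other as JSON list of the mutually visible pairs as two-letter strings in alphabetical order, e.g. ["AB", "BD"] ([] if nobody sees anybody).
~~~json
["BC", "CD"]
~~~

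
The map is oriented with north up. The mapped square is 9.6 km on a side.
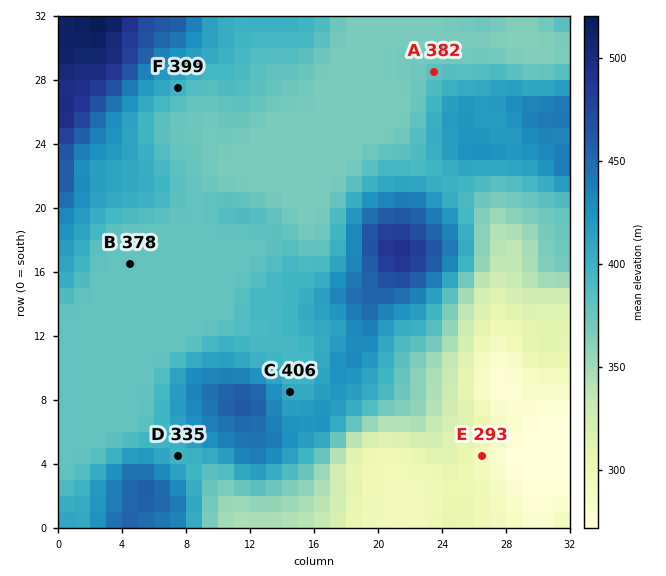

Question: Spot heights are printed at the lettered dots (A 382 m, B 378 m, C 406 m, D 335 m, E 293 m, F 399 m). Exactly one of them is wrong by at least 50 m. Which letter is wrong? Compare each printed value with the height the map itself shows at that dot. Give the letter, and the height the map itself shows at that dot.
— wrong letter D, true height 397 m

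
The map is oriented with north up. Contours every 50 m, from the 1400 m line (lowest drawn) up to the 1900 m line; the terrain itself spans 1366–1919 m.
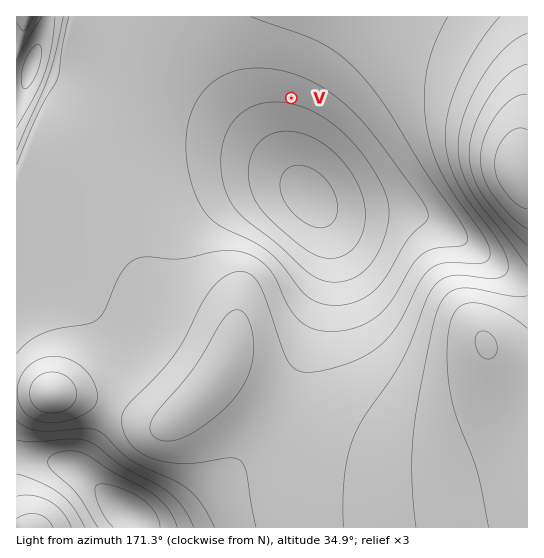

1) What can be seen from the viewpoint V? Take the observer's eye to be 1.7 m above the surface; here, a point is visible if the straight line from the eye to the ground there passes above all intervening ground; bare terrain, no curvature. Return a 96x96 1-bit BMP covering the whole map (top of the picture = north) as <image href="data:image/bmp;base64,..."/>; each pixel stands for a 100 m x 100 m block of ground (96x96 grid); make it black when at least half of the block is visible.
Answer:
<image width="96" height="96" href="data:image/bmp;base64,Qk2+BAAAAAAAAD4AAAAoAAAAYAAAAGAAAAABAAEAAAAAAIAEAAATCwAAEwsAAAIAAAAAAAAA////AAAAAAAAAAAAAAAAAAAAAAAAAAAAAAAAAAAAAAAAAAAAAAAAAAAAAAAAAAAAAAAAAAAAAAAAAAAAAAAAAAAAAAAAAAAAAAAAAAAAAAAAAAAAAAAAAAAAAAAAAAAAAAAAAAAAAAAAAAAAAAAAAAAAAAAAAAAAAAAAAAAAAAAAAAAAAAAAAAAAAAAAAAAAAAAAAAAAAAAAAAAAAAAAAAAAAAAAAAAAAAAAAAAAAAAAAAAAAAAAAAAAAAAAAAAAAAAAAAAAAAAAAAAAAAAAAAAAAAAAAAAAAAAAAAAAAAAAAAAAAAAAAAAAAAAAAAAAAAAAAAAAAAAAAAAAAAAAAAAAAAAAAAAAAAAAAAAAAAAAAAAAAAAAAAAAAAAAAAAAAAAAAAAAAAAAAAAAAAAAAAAAAAAAAAAAAAAAAAAAAAAAAAAAAAAAAAAAAAAAAAAAAAAAAAAAAAAAAAAAAAAAAAAAAAAAAAAAAAAAAAAAAAAAAAAAAAAAAAAAAAAAAAAAAAAAAAAAAAAAAAAAAAAAAAAAAAAAAAAAAAAAAAAAAAAAAAAAAAAAAAAAAAAAAAAAAAAAAAAAAAAAAAAAAAAAAAAAAAAAAAAAAAAAAAAAAAAAAAAAAAAAAAAAAAAAAAAAAAAAAAAAAAAAAAAAAAAAAAAAAAAAAAAAAAAAAAAAAAAAAAAAAAAAAAAAAAAAAAAAAAAAAAAAAAAAAAAAAAAAAAAAAAAAAAAAAAAAAAAAAAAAAAAAAAAAAAAAAAAAAAAAAAAAAAAAAAAAAAAAAAAAAAAAAAAAAAAAAAAAAAAAAAAAAAAAAAAAAAAAAAAAAAAAAAAAAAAAAAAAAAAAAAAAAAAAAAAAAAAAAAAAAAAAAAAAAAAAAAAAAAAAAAAAAAAAAAAAAAAAAAAAAAAAAAAAAAAAAAAAAAAAAAAAAAAAAAAAAAAAAAAAAAAAAAAAAAAAAAAAAAAAAAAAAAAAAAAAAAAAAAAAAAAAAAAAAAAAAAAAAAAAAAAAAAAAAAAAAAAAAAAAAAAAAAAAAAAAAAAAAAAAAAAAAAAAAAAAAAAAAAAAAAAAAAAAAAAAAAAAAAAAAAAAAAAAAAAAAAAAAAAAAAAAAAAAAAAAAAAAAAAAAAAAAAAAAAAAAAAAAAAAAAAAAAAAAAAAAAAAAAAAAAAAAAAAAAAAAAAAAAAMAAAAAAAAAAAAAAAeAAAAAAAAAAAAAAAeAAAAAAAAAAAAAAA+AAAAAACAAAAAAAA+AAAAAADAAAAAAAA8AAAAAABgAAAAAAB8AAAAAABwAAAAAAB8AAAAAAB4AAAAAAB8AAAAAAA4AAAAAAD+AAAAAAA8AAAAAAH/gAAAAAA8AAAAAAP/4AAAAAAeAAAAAA///wAAAAAeAAAAAD//////AAAfAAAAAP//////gAAfAAAAA///////gAAPgAAAH///////wAAPwAAB////////4AAH+AD/////////8AAH////////////+AAH/////////////AAD/////////////wED//////////////8="/>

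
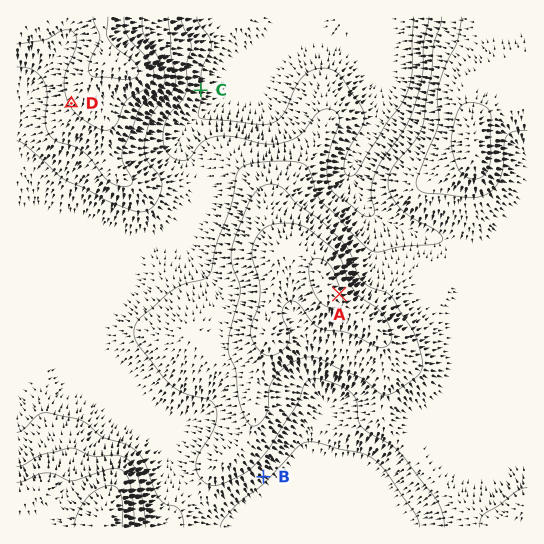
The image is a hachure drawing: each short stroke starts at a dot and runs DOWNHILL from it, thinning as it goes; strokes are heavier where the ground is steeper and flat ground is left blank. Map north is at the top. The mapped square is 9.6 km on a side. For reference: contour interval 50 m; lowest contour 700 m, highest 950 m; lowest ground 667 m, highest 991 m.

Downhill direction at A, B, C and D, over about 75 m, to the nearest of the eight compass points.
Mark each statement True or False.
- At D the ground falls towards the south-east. False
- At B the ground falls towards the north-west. False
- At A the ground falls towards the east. True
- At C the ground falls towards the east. True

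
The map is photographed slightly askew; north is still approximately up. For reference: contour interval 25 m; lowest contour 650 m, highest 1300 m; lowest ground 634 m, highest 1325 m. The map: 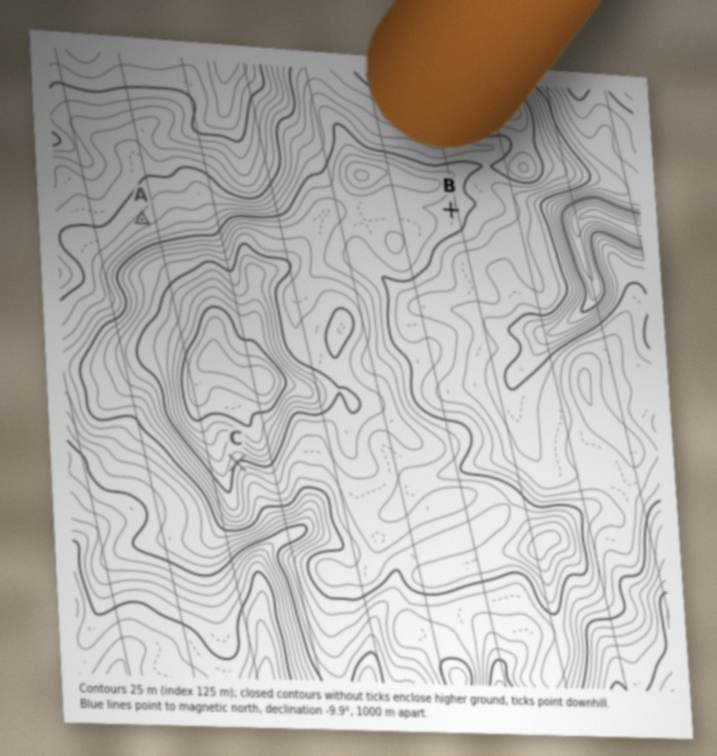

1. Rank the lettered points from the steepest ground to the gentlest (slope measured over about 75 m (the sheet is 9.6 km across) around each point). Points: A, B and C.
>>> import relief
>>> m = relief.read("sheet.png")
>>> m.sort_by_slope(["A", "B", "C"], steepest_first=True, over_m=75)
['C', 'A', 'B']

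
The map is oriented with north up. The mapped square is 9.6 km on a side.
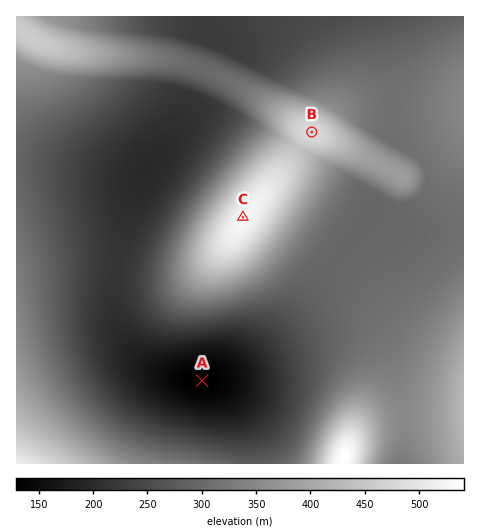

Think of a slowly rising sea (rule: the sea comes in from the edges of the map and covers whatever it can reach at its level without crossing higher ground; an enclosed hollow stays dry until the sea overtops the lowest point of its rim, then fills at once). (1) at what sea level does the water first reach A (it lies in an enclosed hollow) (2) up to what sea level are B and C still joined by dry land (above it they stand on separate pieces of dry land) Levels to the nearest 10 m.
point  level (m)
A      280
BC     440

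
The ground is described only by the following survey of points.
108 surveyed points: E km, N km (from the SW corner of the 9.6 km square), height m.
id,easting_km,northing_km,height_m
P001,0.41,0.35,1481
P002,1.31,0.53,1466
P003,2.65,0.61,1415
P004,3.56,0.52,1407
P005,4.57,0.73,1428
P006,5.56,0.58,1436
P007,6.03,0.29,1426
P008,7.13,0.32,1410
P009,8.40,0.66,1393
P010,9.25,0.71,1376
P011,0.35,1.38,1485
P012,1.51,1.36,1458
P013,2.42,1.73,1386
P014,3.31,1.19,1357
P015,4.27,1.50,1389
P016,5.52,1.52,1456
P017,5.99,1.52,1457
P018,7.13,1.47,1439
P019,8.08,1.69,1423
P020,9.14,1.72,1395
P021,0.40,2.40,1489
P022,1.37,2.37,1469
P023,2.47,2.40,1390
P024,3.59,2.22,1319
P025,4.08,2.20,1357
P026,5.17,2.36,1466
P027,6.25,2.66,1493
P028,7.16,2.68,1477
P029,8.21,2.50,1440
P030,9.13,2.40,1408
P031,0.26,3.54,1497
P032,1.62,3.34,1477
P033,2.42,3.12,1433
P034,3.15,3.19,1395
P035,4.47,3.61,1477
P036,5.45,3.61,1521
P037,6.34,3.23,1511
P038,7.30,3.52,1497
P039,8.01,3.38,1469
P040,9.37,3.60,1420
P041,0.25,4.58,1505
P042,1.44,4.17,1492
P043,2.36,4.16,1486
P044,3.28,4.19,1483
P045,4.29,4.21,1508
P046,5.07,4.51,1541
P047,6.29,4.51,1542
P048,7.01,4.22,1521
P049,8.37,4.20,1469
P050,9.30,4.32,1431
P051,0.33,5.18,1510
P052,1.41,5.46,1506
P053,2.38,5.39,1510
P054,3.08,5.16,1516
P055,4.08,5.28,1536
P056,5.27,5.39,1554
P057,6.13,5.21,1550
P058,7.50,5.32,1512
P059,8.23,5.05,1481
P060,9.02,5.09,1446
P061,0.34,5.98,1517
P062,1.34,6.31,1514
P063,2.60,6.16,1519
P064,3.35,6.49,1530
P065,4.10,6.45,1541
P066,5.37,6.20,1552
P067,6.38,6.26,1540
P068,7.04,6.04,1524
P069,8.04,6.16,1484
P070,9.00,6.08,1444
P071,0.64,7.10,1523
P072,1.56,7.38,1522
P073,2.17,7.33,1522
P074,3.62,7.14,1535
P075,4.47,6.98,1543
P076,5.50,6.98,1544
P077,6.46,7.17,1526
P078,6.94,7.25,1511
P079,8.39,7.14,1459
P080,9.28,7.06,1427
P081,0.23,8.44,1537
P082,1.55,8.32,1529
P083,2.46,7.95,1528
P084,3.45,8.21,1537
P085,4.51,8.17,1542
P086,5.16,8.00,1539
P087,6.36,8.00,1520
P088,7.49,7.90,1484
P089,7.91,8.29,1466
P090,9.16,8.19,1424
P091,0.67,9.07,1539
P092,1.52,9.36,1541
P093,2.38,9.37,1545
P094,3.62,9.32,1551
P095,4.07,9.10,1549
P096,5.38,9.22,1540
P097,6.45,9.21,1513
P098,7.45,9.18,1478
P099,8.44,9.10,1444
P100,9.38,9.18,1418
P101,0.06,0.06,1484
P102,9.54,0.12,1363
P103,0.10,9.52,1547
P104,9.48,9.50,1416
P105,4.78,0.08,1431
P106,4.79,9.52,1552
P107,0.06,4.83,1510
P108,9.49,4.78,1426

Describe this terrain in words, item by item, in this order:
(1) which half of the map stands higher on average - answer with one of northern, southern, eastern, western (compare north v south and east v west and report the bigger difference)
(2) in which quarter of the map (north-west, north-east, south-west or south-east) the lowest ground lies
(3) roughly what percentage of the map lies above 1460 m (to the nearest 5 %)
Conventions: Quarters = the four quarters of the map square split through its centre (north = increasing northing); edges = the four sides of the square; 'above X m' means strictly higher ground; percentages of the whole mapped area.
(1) On average the northern half of the map is the higher ground.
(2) Look to the south-west quarter for the lowest ground.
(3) About 65 % of the map lies above 1460 m.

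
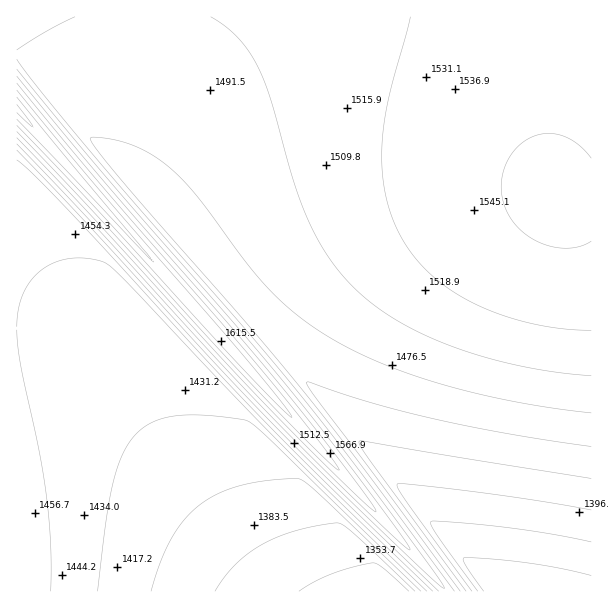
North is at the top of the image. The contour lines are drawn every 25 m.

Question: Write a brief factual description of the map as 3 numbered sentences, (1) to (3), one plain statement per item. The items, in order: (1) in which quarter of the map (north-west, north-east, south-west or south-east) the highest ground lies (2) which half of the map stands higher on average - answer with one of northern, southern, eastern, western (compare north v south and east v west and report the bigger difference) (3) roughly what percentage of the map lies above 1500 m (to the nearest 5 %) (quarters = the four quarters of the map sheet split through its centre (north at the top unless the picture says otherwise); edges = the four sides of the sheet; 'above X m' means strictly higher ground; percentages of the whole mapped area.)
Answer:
(1) The highest ground is in the north-west quarter.
(2) The northern half stands higher on average than the southern half.
(3) Roughly 35 % of the ground is higher than 1500 m.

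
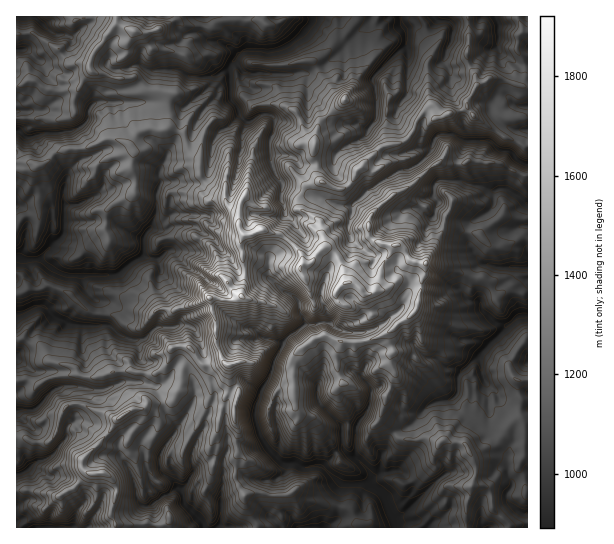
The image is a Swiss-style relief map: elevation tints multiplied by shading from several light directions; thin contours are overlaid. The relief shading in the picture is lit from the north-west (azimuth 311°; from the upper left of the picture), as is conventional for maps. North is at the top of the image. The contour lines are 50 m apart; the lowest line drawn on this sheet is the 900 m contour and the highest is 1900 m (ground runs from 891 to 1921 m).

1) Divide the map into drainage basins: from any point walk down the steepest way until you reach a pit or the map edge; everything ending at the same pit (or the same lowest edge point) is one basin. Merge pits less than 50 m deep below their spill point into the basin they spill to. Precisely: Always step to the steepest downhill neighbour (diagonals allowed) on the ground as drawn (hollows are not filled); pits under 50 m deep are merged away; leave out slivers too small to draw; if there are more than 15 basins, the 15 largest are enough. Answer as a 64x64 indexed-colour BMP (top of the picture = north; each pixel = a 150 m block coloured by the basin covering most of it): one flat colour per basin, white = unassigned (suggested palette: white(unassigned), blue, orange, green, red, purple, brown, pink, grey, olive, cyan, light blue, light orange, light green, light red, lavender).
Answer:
<image width="64" height="64" href="data:image/bmp;base64,Qk12CAAAAAAAAHYAAAAoAAAAQAAAAEAAAAABAAQAAAAAAAAIAAATCwAAEwsAABAAAAAAAAAA////ALR3HwAOf/8ALKAsACgn1gC9Z5QAS1aMAMJ34wB/f38AIr28AM++FwDox64AeLv/AIrfmACWmP8A1bDFAO7u7u7u7uVRFRVVVVVVVREQAAAAAAEREREREREAAAD/7u7u7u7uVVVVVVVVVVVRERAAAAAAEREREREREQAA///u7u7u7u5VVVVVVVVVVVEREAAAAAERERERERERAAD//+7u7u7u7lVVVVVVVVVVUREQABEREREREREREREQD///7uzM7u7u5VVVVVVVVVURERERERERERERERERERAP///MzMzM7u5VVVVVVVVVVRERERERERERERERERERH////8zMzMzO7lVVVVVVVVVREREREREREREREREREREf////zMzMzFVVVVVVVVVVVVURERERERERERERERERER/////MzMzMVVVVVVVVVVVVVRERERERERERERERERERH////8zMzMzFVVVVVVVVVVVVEREREREREREREREREREU////zMzMzMxVVVVVVVVVVVUREREREREREREREREREURE//+qqqzMzMVVVVVVVVVVVRERERERERERERFERERERERP/6qqrMzMzFVVVVVVVVVVERERERERERERFERERERERE//qqqszMzMVVVVVVVVVVERERERERERERFERERERERERESqqqrMzMqqVVVVVVVVUREREREREREREURERERERERERKqqqqqqqqqqpVVVVVVRERERERERERERREREREREREREqqqqqqqqqqqqqlVVVVURERERERERERFERERERERERESqqqqqqqqqqqqqVVVVVRERERERERERERRERERERERERAAAqqqqqqqqqqqlVVVRERERERERERERFERERERERERAAAAAAGZmaqZmqqVVVVEREREREREREREURERERERERAAAAABmZmZmZmZqpVVVERERERERERERERREREREREREAAAAZmZmZmZmZmqqZmYRERERERERERERFEREREREREQAAAZmZmZmZmZmZqpmYREREREREREREREUREREREREREAGZmZmZmZmZmZmZmZhERERERERERERERRERERERERERGZmZmZmZmZmZmZmZmERERERERERERERFEREREREREREZmZmZmZmZjNmZmZmYRERERERERERERERRERERERERERmZmZmZmYzMzZmZmZhEREREREREREREREURERERERERGZmZmZjMzMzMzM2ZhERERERERERERERERFEREREREREZmZmYzMzMzMzMzMzEREREREREREREREREUREREREREQ2ZmYzMzMzMzMzMzMzMxERERERERERERERRERERETUTTMzMzMzMzMzMzMzMzMzEREREREREREREREURERETd3dMzMzMzMzMzMzMzMzMzMxERERERERERERERRERE3d3d0zMzMzMzMzMzMzMzMzMzERERERERERERERFE3d3d3d3TMzMzMzMzMzMzMzMzMzERERESEREREREREd3d3d3d3dMzMzMzMzMzMzMzMzMzMRERESIhERERERERHd3d3d3d0zMzMzMzMzMzMzMzMzMxERERIiEREREREREd3d3du73TMzMzMzMzMzMzMzMzMzERESIiIRERERERERHd3du7u7MzMzMzMzMzMzMzMzMzMiIiIiIhERERERERERu7u7u7sDMzMzMzMzMzMzMzMzMyIiIiIiERERERERERG7u7u7uwADMzMzMzMzMzMzMzMzIiIiIhERERERERERRLu7u7u7AAMzMzMzMzMzMzMzMyIiIiIhERERERkREUREu7u7u7sAAzMzMzMzMzMzMzMzIiIiIiIRERERGZEURES7u7u7uwADMzMzMzMzMzMzMyIiIiIiIhERIRGZmZS7u7u7u7u7ADMzMzMzMzMzMzMyIiIiIiIiIiIiEZmZmbu7u7u7u7sAMzMzMzMzMzMzMzIiIiIiIiIiIiIpmZmZm7u7u7u7mTODMzMzMzMzMzMzMiIiIiIiIiIiIiKZmZmZm5m7u5mZiIiDMzMzMzMzMzMiIiIiIiIiIiIiIimZmZmZmZmZmZmIiIiIMzMzMzMzMyIiIiIiIiIiIiIiIpmZmZmZmZmZmYiIiIiIgziDMzMyIiIiIiIiIiIiIiIid3mZmZmZmZkAiIiIiIiIiIMzMyIiIiIiIiIiIiIiIid3d5mZmZmZAACIiIiIiIiIiIiCIiIiIiIiIiIiIiIid3d3mZmZmZAAAAAAAAiIiIiIiIIiIiIiIiIiIiIiIid3d3d5mZmQAAAAAAAACIiIiIiIgiIiIiIiIiIiIiIiJ3d3d3cAAAAAAAAAAAAIiIiIiIiCIiIiIiIiIiIiIid3d3d3dwAAAAAAAAAAAACIiIiIiCIiIiIiIiIiIiIid3d3d3dwAAAAAAAAAAAAAIiIiIIiIiIiIiIiIiIiIid3d3d3d3AAAAAAAAAAAAAACIgiIiIiIiIiIiIiIiIid3d3d3d3cAAAAAAAAAAAAAACIiIiIiIiIiIiIiIiIiJ3d3d3d3dwAAAAAAAAAAAAAAIiIiIiIiIiIiIiIiIiInd3d3d3d3cAAAAAAAAAAAAAACIiIiIiIiIiIiIiIiIiJ3d3d3d3dwAAAAAAAAAAAAAAAiIiIiIiIiIiIiIiIiIid3d3d3d3AAAAAAAAAAAAAAACIiIiIiIiIiIiIiIiIiInd3d3d3AAAAAAAAAAAAAAAAAiEREiIiIiIiIiIiIiIiJ3d3d3cAAAAAAAAAAAAAAAAAEREREAAAAAIiIiIiIiIid3d3dwAAAAAAAA"/>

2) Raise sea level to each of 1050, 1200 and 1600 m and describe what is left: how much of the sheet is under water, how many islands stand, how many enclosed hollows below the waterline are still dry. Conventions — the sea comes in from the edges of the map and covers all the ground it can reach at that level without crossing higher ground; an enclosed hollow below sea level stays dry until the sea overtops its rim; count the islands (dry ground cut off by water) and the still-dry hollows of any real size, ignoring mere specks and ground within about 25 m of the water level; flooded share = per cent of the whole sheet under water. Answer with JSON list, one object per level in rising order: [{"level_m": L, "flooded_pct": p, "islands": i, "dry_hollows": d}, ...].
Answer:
[{"level_m": 1050, "flooded_pct": 18, "islands": 1, "dry_hollows": 0}, {"level_m": 1200, "flooded_pct": 50, "islands": 1, "dry_hollows": 0}, {"level_m": 1600, "flooded_pct": 93, "islands": 1, "dry_hollows": 0}]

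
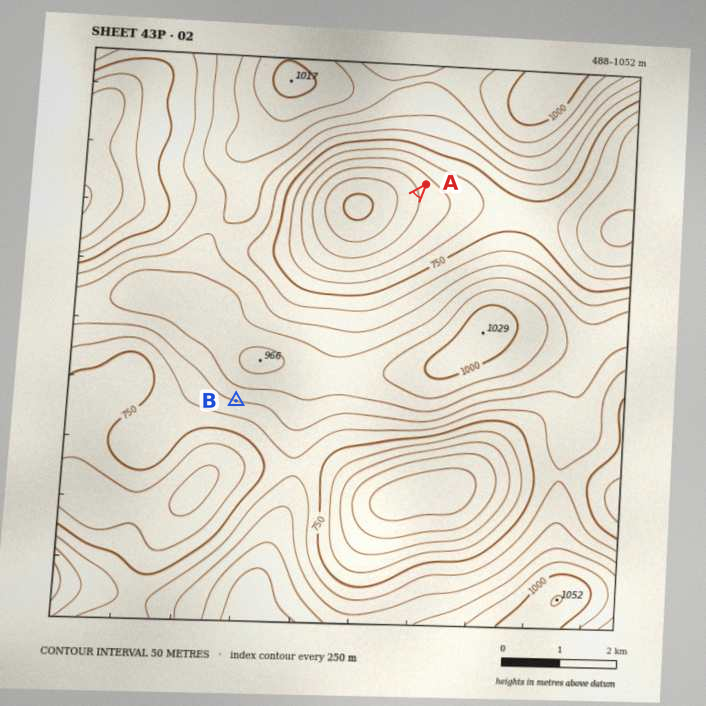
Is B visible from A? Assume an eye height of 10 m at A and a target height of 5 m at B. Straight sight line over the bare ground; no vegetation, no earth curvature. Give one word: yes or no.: no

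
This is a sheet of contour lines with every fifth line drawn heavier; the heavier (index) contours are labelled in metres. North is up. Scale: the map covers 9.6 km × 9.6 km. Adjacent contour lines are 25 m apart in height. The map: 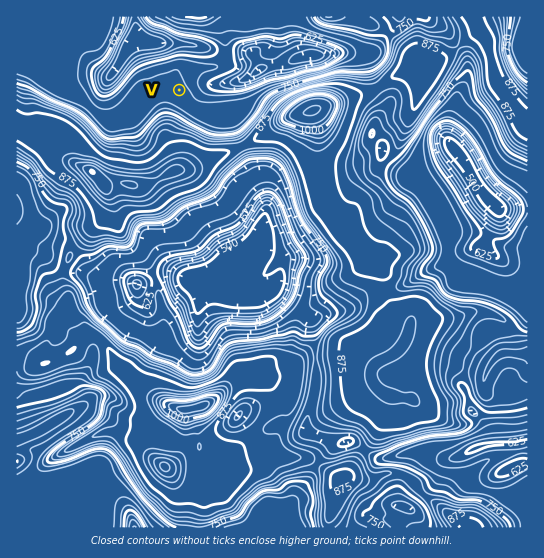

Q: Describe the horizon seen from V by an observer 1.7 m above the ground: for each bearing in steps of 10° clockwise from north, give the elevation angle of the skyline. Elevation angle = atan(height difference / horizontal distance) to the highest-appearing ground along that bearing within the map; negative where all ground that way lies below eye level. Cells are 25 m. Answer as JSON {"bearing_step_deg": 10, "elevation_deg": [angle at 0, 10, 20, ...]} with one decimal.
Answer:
{"bearing_step_deg": 10, "elevation_deg": [2.6, 2.9, 2.7, 0.5, 0.1, -0.0, 0.3, 1.6, 2.6, 5.7, 9.7, 7.5, 6.6, 6.6, 7.5, 8.5, 9.8, 11.3, 11.7, 11.9, 12.1, 10.0, 7.8, 7.7, 5.6, 5.3, 4.3, 2.1, 0.0, 0.0, 0.0, -0.0, -0.7, -0.9, -0.6, 0.7]}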